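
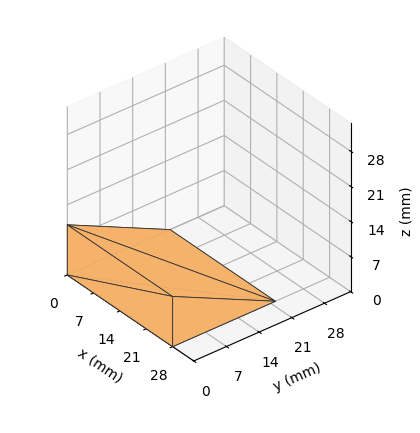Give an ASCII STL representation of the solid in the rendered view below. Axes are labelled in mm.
Reading the render: the shape is a wedge (ramp): 28 × 22 mm base, rising to 10 mm along the y=0 edge and sloping linearly to z=0 at y=22 (dimensions read to the nearest mm from the axis ticks). For the STL, each face is triangulated and given an outward normal.

solid part
  facet normal 0.0000 0.0000 -1.0000
    outer loop
      vertex 28.000 22.000 0.000
      vertex 28.000 0.000 0.000
      vertex 0.000 0.000 0.000
    endloop
  endfacet
  facet normal 0.0000 0.0000 -1.0000
    outer loop
      vertex 0.000 22.000 0.000
      vertex 28.000 22.000 0.000
      vertex 0.000 0.000 0.000
    endloop
  endfacet
  facet normal 0.0000 -1.0000 0.0000
    outer loop
      vertex 0.000 0.000 0.000
      vertex 28.000 0.000 0.000
      vertex 28.000 0.000 10.000
    endloop
  endfacet
  facet normal 0.0000 -1.0000 0.0000
    outer loop
      vertex 0.000 0.000 0.000
      vertex 28.000 0.000 10.000
      vertex 0.000 0.000 10.000
    endloop
  endfacet
  facet normal 0.0000 0.4138 0.9104
    outer loop
      vertex 0.000 0.000 10.000
      vertex 28.000 0.000 10.000
      vertex 28.000 22.000 0.000
    endloop
  endfacet
  facet normal 0.0000 0.4138 0.9104
    outer loop
      vertex 0.000 0.000 10.000
      vertex 28.000 22.000 0.000
      vertex 0.000 22.000 0.000
    endloop
  endfacet
  facet normal -1.0000 0.0000 0.0000
    outer loop
      vertex 0.000 0.000 10.000
      vertex 0.000 22.000 0.000
      vertex 0.000 0.000 0.000
    endloop
  endfacet
  facet normal 1.0000 0.0000 0.0000
    outer loop
      vertex 28.000 0.000 0.000
      vertex 28.000 22.000 0.000
      vertex 28.000 0.000 10.000
    endloop
  endfacet
endsolid part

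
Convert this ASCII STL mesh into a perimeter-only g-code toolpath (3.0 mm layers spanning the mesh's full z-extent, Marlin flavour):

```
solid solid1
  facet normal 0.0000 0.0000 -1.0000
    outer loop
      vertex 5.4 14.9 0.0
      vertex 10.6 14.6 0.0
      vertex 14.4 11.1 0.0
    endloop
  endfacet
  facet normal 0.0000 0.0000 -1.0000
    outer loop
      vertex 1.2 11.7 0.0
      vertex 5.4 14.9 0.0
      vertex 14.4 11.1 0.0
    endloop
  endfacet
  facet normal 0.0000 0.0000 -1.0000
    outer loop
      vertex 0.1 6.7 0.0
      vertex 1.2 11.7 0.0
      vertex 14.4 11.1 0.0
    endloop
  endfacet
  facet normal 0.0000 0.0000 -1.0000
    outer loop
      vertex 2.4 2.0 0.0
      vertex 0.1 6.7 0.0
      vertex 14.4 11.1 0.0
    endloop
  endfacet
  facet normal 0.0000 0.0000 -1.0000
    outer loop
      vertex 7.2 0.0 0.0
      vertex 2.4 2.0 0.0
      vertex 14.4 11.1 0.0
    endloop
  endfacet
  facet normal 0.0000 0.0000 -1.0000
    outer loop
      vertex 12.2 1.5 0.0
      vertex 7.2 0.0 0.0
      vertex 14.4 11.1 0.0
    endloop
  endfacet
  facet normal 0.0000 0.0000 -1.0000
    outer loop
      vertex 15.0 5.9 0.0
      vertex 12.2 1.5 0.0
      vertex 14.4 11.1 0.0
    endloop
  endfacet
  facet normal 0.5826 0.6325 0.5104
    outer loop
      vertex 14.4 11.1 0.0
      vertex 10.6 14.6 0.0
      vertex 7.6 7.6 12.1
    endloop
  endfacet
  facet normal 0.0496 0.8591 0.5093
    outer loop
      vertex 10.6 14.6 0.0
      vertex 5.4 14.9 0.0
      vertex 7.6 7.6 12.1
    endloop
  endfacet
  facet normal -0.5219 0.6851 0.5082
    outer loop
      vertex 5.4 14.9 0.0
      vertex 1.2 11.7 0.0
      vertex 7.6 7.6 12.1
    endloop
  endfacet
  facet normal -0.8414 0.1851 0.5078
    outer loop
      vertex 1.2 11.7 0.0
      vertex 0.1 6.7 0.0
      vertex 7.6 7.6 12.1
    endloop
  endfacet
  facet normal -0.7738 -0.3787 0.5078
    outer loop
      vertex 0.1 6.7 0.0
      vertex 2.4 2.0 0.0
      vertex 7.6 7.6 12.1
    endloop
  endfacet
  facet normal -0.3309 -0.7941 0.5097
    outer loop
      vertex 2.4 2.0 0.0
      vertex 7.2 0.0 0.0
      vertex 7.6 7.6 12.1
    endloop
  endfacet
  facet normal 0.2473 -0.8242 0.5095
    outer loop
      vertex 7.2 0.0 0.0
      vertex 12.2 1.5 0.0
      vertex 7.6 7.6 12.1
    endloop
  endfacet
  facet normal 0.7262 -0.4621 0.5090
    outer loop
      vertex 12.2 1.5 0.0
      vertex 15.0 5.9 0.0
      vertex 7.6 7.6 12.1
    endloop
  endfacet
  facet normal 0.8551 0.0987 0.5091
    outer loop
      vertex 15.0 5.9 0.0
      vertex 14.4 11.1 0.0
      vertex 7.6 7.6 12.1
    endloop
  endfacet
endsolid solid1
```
; perimeter-only toolpath
G21 ; units = mm
G90 ; absolute positioning
G28 ; home
; layer 1
G0 Z3.0
G0 X12.7 Y10.2
G1 X9.8 Y12.8
G1 X6.0 Y13.1
G1 X2.8 Y10.7
G1 X2.0 Y6.9
G1 X3.7 Y3.4
G1 X7.3 Y1.9
G1 X11.0 Y3.0
G1 X13.2 Y6.3
G1 X12.7 Y10.2
; layer 2
G0 Z6.0
G0 X11.0 Y9.3
G1 X9.1 Y11.1
G1 X6.5 Y11.2
G1 X4.4 Y9.6
G1 X3.8 Y7.2
G1 X5.0 Y4.8
G1 X7.4 Y3.8
G1 X9.9 Y4.5
G1 X11.3 Y6.8
G1 X11.0 Y9.3
; layer 3
G0 Z9.1
G0 X9.3 Y8.5
G1 X8.3 Y9.3
G1 X7.0 Y9.4
G1 X6.0 Y8.6
G1 X5.7 Y7.4
G1 X6.3 Y6.2
G1 X7.5 Y5.7
G1 X8.8 Y6.1
G1 X9.4 Y7.2
G1 X9.3 Y8.5
M2 ; end

The solid is a regular 9-sided pyramid, base circumscribed radius ≈ 7.6 mm, apex at z ≈ 12.1 mm. Slicing at Δz = 3.0 mm — 4 equal slices spanning the solid's height, so layer i sits at z = i·h/4 — gives 3 non-empty perimeters. Each is a 9-segment closed polygon; G0 lifts to the layer z and rapids to the start vertex, then G1 traces the edges. The cross-section shrinks linearly with z (the slice at the apex is degenerate and omitted).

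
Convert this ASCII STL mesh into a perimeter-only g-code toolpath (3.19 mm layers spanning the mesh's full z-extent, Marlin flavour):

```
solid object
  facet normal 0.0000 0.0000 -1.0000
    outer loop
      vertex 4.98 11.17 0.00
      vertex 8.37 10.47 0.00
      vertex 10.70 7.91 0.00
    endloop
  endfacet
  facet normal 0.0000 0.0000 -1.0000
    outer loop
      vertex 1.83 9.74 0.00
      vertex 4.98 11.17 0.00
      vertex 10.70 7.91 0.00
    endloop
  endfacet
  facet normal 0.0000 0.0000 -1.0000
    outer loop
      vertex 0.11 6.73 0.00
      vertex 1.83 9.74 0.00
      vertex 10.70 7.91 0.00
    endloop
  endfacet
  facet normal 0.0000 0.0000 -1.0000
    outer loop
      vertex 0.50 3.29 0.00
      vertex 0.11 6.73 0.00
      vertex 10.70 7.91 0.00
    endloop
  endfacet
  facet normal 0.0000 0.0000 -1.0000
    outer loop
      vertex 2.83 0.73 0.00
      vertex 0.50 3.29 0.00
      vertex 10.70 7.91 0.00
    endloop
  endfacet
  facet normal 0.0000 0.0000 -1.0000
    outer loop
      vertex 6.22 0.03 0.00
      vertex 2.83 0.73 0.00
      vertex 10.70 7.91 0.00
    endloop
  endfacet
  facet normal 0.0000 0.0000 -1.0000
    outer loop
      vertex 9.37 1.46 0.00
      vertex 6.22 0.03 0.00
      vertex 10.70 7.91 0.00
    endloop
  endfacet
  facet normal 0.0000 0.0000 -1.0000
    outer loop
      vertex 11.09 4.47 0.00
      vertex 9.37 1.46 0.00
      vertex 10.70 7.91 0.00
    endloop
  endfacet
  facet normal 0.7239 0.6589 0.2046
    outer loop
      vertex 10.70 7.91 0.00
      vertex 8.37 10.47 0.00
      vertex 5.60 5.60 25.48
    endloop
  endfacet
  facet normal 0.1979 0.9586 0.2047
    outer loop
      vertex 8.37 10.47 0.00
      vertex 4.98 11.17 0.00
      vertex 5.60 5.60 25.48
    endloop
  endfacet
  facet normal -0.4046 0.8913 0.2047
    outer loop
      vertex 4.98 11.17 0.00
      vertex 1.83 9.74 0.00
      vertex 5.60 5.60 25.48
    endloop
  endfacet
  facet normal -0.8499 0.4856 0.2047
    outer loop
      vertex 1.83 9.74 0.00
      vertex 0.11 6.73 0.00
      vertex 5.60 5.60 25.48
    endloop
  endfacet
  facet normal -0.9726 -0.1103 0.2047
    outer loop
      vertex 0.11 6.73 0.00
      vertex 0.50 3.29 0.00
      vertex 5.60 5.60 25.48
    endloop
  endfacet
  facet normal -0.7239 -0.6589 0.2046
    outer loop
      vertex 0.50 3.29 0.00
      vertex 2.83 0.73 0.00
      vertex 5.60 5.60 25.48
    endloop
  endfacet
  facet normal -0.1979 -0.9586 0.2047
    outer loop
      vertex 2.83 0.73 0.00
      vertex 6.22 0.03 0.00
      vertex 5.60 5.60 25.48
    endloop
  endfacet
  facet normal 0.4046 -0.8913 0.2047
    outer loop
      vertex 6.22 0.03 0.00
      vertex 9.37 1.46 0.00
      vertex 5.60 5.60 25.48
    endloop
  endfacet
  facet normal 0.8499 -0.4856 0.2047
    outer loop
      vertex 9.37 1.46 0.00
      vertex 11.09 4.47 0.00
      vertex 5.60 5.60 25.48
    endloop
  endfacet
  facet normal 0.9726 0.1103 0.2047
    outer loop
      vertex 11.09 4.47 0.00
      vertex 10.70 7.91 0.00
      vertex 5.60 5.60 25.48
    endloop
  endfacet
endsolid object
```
; perimeter-only toolpath
G21 ; units = mm
G90 ; absolute positioning
G28 ; home
; layer 1
G0 Z3.19
G0 X10.06 Y7.62
G1 X8.02 Y9.86
G1 X5.06 Y10.47
G1 X2.30 Y9.22
G1 X0.80 Y6.59
G1 X1.14 Y3.58
G1 X3.18 Y1.34
G1 X6.14 Y0.73
G1 X8.90 Y1.98
G1 X10.40 Y4.61
G1 X10.06 Y7.62
; layer 2
G0 Z6.37
G0 X9.42 Y7.33
G1 X7.68 Y9.25
G1 X5.13 Y9.78
G1 X2.77 Y8.71
G1 X1.48 Y6.45
G1 X1.77 Y3.87
G1 X3.52 Y1.95
G1 X6.06 Y1.42
G1 X8.43 Y2.50
G1 X9.72 Y4.75
G1 X9.42 Y7.33
; layer 3
G0 Z9.55
G0 X8.79 Y7.04
G1 X7.33 Y8.64
G1 X5.21 Y9.08
G1 X3.24 Y8.19
G1 X2.17 Y6.31
G1 X2.41 Y4.16
G1 X3.87 Y2.56
G1 X5.99 Y2.12
G1 X7.96 Y3.01
G1 X9.03 Y4.89
G1 X8.79 Y7.04
; layer 4
G0 Z12.74
G0 X8.15 Y6.75
G1 X6.98 Y8.04
G1 X5.29 Y8.38
G1 X3.71 Y7.67
G1 X2.85 Y6.17
G1 X3.05 Y4.45
G1 X4.21 Y3.17
G1 X5.91 Y2.81
G1 X7.48 Y3.53
G1 X8.34 Y5.04
G1 X8.15 Y6.75
; layer 5
G0 Z15.93
G0 X7.51 Y6.47
G1 X6.64 Y7.43
G1 X5.37 Y7.69
G1 X4.19 Y7.15
G1 X3.54 Y6.02
G1 X3.69 Y4.73
G1 X4.56 Y3.77
G1 X5.83 Y3.51
G1 X7.01 Y4.05
G1 X7.66 Y5.18
G1 X7.51 Y6.47
; layer 6
G0 Z19.11
G0 X6.87 Y6.18
G1 X6.29 Y6.82
G1 X5.44 Y6.99
G1 X4.66 Y6.63
G1 X4.23 Y5.88
G1 X4.32 Y5.02
G1 X4.91 Y4.38
G1 X5.75 Y4.21
G1 X6.54 Y4.56
G1 X6.97 Y5.32
G1 X6.87 Y6.18
; layer 7
G0 Z22.30
G0 X6.24 Y5.89
G1 X5.95 Y6.21
G1 X5.52 Y6.30
G1 X5.13 Y6.12
G1 X4.91 Y5.74
G1 X4.96 Y5.31
G1 X5.25 Y4.99
G1 X5.68 Y4.90
G1 X6.07 Y5.08
G1 X6.29 Y5.46
G1 X6.24 Y5.89
M2 ; end

The solid is a regular 10-sided pyramid, base circumscribed radius ≈ 5.6 mm, apex at z ≈ 25.5 mm. Slicing at Δz = 3.19 mm — 8 equal slices spanning the solid's height, so layer i sits at z = i·h/8 — gives 7 non-empty perimeters. Each is a 10-segment closed polygon; G0 lifts to the layer z and rapids to the start vertex, then G1 traces the edges. The cross-section shrinks linearly with z (the slice at the apex is degenerate and omitted).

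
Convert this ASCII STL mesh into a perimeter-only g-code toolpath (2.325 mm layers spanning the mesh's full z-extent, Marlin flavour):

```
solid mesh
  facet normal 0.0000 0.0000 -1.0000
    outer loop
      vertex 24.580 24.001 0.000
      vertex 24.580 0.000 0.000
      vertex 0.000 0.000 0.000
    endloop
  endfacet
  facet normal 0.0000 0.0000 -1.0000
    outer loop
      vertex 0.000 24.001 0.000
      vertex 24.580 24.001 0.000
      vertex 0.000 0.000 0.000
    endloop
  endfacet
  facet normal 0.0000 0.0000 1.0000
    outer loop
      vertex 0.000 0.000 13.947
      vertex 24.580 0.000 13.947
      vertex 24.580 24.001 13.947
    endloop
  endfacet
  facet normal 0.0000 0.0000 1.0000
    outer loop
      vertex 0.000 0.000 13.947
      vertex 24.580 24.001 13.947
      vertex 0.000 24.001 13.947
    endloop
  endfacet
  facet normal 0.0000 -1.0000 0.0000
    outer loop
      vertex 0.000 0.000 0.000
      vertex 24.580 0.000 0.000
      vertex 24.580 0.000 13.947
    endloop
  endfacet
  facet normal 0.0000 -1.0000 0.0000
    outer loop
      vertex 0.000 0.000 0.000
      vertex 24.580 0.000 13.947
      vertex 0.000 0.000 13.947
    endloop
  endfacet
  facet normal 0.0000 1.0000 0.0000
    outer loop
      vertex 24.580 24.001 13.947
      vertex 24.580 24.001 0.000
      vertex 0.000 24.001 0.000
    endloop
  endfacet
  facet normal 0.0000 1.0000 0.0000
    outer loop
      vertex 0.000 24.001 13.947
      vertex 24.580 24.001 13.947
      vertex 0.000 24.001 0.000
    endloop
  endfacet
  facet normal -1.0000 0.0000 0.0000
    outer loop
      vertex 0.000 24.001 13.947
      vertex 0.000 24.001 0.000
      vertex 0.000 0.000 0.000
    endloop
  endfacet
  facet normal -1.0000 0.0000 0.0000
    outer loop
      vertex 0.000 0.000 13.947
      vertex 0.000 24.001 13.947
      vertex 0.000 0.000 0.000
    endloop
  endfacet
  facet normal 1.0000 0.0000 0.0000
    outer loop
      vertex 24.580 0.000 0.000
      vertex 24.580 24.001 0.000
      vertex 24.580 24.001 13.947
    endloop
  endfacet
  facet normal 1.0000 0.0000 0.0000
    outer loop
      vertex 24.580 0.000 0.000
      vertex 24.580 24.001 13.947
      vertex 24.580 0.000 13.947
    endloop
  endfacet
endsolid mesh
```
; perimeter-only toolpath
G21 ; units = mm
G90 ; absolute positioning
G28 ; home
; layer 1
G0 Z2.325
G0 X0.000 Y0.000
G1 X24.580 Y0.000
G1 X24.580 Y24.001
G1 X0.000 Y24.001
G1 X0.000 Y0.000
; layer 2
G0 Z4.649
G0 X0.000 Y0.000
G1 X24.580 Y0.000
G1 X24.580 Y24.001
G1 X0.000 Y24.001
G1 X0.000 Y0.000
; layer 3
G0 Z6.973
G0 X0.000 Y0.000
G1 X24.580 Y0.000
G1 X24.580 Y24.001
G1 X0.000 Y24.001
G1 X0.000 Y0.000
; layer 4
G0 Z9.298
G0 X0.000 Y0.000
G1 X24.580 Y0.000
G1 X24.580 Y24.001
G1 X0.000 Y24.001
G1 X0.000 Y0.000
; layer 5
G0 Z11.623
G0 X0.000 Y0.000
G1 X24.580 Y0.000
G1 X24.580 Y24.001
G1 X0.000 Y24.001
G1 X0.000 Y0.000
; layer 6
G0 Z13.947
G0 X0.000 Y0.000
G1 X24.580 Y0.000
G1 X24.580 Y24.001
G1 X0.000 Y24.001
G1 X0.000 Y0.000
M2 ; end

The solid is a rectangular box, roughly 24.6 × 24 mm footprint and 13.9 mm tall. Slicing at Δz = 2.325 mm — 6 equal slices spanning the solid's height, so layer i sits at z = i·h/6 — gives 6 non-empty perimeters. Each is a 4-segment closed polygon; G0 lifts to the layer z and rapids to the start vertex, then G1 traces the edges.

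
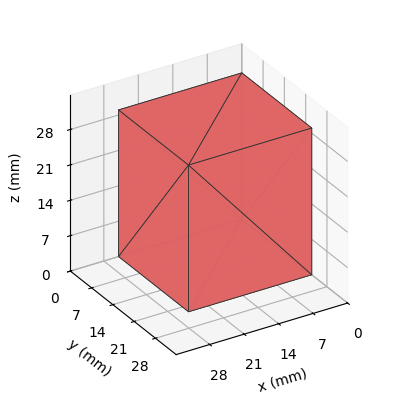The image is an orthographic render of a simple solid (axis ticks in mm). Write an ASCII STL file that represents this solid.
Reading the render: the shape is a rectangular box, roughly 25 × 23 mm footprint and 29 mm tall (dimensions read to the nearest mm from the axis ticks). For the STL, each face is triangulated and given an outward normal.

solid part
  facet normal 0.0000 0.0000 -1.0000
    outer loop
      vertex 25.0 23.0 0.0
      vertex 25.0 0.0 0.0
      vertex 0.0 0.0 0.0
    endloop
  endfacet
  facet normal 0.0000 0.0000 -1.0000
    outer loop
      vertex 0.0 23.0 0.0
      vertex 25.0 23.0 0.0
      vertex 0.0 0.0 0.0
    endloop
  endfacet
  facet normal 0.0000 0.0000 1.0000
    outer loop
      vertex 0.0 0.0 29.0
      vertex 25.0 0.0 29.0
      vertex 25.0 23.0 29.0
    endloop
  endfacet
  facet normal 0.0000 0.0000 1.0000
    outer loop
      vertex 0.0 0.0 29.0
      vertex 25.0 23.0 29.0
      vertex 0.0 23.0 29.0
    endloop
  endfacet
  facet normal 0.0000 -1.0000 0.0000
    outer loop
      vertex 0.0 0.0 0.0
      vertex 25.0 0.0 0.0
      vertex 25.0 0.0 29.0
    endloop
  endfacet
  facet normal 0.0000 -1.0000 0.0000
    outer loop
      vertex 0.0 0.0 0.0
      vertex 25.0 0.0 29.0
      vertex 0.0 0.0 29.0
    endloop
  endfacet
  facet normal 0.0000 1.0000 0.0000
    outer loop
      vertex 25.0 23.0 29.0
      vertex 25.0 23.0 0.0
      vertex 0.0 23.0 0.0
    endloop
  endfacet
  facet normal 0.0000 1.0000 0.0000
    outer loop
      vertex 0.0 23.0 29.0
      vertex 25.0 23.0 29.0
      vertex 0.0 23.0 0.0
    endloop
  endfacet
  facet normal -1.0000 0.0000 0.0000
    outer loop
      vertex 0.0 23.0 29.0
      vertex 0.0 23.0 0.0
      vertex 0.0 0.0 0.0
    endloop
  endfacet
  facet normal -1.0000 0.0000 0.0000
    outer loop
      vertex 0.0 0.0 29.0
      vertex 0.0 23.0 29.0
      vertex 0.0 0.0 0.0
    endloop
  endfacet
  facet normal 1.0000 0.0000 0.0000
    outer loop
      vertex 25.0 0.0 0.0
      vertex 25.0 23.0 0.0
      vertex 25.0 23.0 29.0
    endloop
  endfacet
  facet normal 1.0000 0.0000 0.0000
    outer loop
      vertex 25.0 0.0 0.0
      vertex 25.0 23.0 29.0
      vertex 25.0 0.0 29.0
    endloop
  endfacet
endsolid part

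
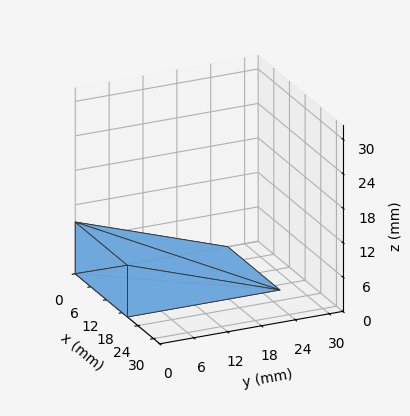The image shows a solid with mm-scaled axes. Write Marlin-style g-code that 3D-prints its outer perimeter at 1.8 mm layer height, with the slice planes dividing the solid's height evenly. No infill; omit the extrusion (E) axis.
Reading the render: the shape is a wedge (ramp): 20 × 27 mm base, rising to 9 mm along the y=0 edge and sloping linearly to z=0 at y=27 (dimensions read to the nearest mm from the axis ticks). For the g-code, the solid's height is divided into equal slices at the stated Δz and each level perimeter traced with G1 moves after a G0 lift.

; perimeter-only toolpath
G21 ; units = mm
G90 ; absolute positioning
G28 ; home
; layer 1
G0 Z1.8
G0 X0.0 Y0.0
G1 X20.0 Y0.0
G1 X20.0 Y21.6
G1 X0.0 Y21.6
G1 X0.0 Y0.0
; layer 2
G0 Z3.6
G0 X0.0 Y0.0
G1 X20.0 Y0.0
G1 X20.0 Y16.2
G1 X0.0 Y16.2
G1 X0.0 Y0.0
; layer 3
G0 Z5.4
G0 X0.0 Y0.0
G1 X20.0 Y0.0
G1 X20.0 Y10.8
G1 X0.0 Y10.8
G1 X0.0 Y0.0
; layer 4
G0 Z7.2
G0 X0.0 Y0.0
G1 X20.0 Y0.0
G1 X20.0 Y5.4
G1 X0.0 Y5.4
G1 X0.0 Y0.0
M2 ; end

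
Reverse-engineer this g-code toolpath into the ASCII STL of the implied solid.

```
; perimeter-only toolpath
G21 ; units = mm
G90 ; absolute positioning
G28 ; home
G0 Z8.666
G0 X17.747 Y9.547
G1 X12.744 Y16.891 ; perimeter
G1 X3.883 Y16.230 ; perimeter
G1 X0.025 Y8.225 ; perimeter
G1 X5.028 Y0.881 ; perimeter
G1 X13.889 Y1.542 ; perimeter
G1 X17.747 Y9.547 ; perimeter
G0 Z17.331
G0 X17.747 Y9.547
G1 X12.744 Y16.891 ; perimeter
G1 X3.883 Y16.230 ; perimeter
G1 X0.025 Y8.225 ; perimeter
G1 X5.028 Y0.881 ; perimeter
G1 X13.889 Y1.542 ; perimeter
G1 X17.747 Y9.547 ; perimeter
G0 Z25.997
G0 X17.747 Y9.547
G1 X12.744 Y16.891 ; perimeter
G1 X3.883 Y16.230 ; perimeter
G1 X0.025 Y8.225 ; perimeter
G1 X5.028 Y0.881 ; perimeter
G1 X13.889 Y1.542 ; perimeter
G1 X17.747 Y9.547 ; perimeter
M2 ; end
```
solid part
  facet normal 0.0000 0.0000 -1.0000
    outer loop
      vertex 3.883 16.230 0.000
      vertex 12.744 16.891 0.000
      vertex 17.747 9.547 0.000
    endloop
  endfacet
  facet normal 0.0000 0.0000 -1.0000
    outer loop
      vertex 0.025 8.225 0.000
      vertex 3.883 16.230 0.000
      vertex 17.747 9.547 0.000
    endloop
  endfacet
  facet normal 0.0000 0.0000 -1.0000
    outer loop
      vertex 5.028 0.881 0.000
      vertex 0.025 8.225 0.000
      vertex 17.747 9.547 0.000
    endloop
  endfacet
  facet normal 0.0000 0.0000 -1.0000
    outer loop
      vertex 13.889 1.542 0.000
      vertex 5.028 0.881 0.000
      vertex 17.747 9.547 0.000
    endloop
  endfacet
  facet normal 0.0000 0.0000 1.0000
    outer loop
      vertex 17.747 9.547 25.997
      vertex 12.744 16.891 25.997
      vertex 3.883 16.230 25.997
    endloop
  endfacet
  facet normal 0.0000 0.0000 1.0000
    outer loop
      vertex 17.747 9.547 25.997
      vertex 3.883 16.230 25.997
      vertex 0.025 8.225 25.997
    endloop
  endfacet
  facet normal 0.0000 0.0000 1.0000
    outer loop
      vertex 17.747 9.547 25.997
      vertex 0.025 8.225 25.997
      vertex 5.028 0.881 25.997
    endloop
  endfacet
  facet normal 0.0000 0.0000 1.0000
    outer loop
      vertex 17.747 9.547 25.997
      vertex 5.028 0.881 25.997
      vertex 13.889 1.542 25.997
    endloop
  endfacet
  facet normal 0.8265 0.5630 0.0000
    outer loop
      vertex 17.747 9.547 0.000
      vertex 12.744 16.891 0.000
      vertex 12.744 16.891 25.997
    endloop
  endfacet
  facet normal 0.8265 0.5630 0.0000
    outer loop
      vertex 17.747 9.547 0.000
      vertex 12.744 16.891 25.997
      vertex 17.747 9.547 25.997
    endloop
  endfacet
  facet normal -0.0744 0.9972 0.0000
    outer loop
      vertex 12.744 16.891 0.000
      vertex 3.883 16.230 0.000
      vertex 3.883 16.230 25.997
    endloop
  endfacet
  facet normal -0.0744 0.9972 0.0000
    outer loop
      vertex 12.744 16.891 0.000
      vertex 3.883 16.230 25.997
      vertex 12.744 16.891 25.997
    endloop
  endfacet
  facet normal -0.9008 0.4342 0.0000
    outer loop
      vertex 3.883 16.230 0.000
      vertex 0.025 8.225 0.000
      vertex 0.025 8.225 25.997
    endloop
  endfacet
  facet normal -0.9008 0.4342 0.0000
    outer loop
      vertex 3.883 16.230 0.000
      vertex 0.025 8.225 25.997
      vertex 3.883 16.230 25.997
    endloop
  endfacet
  facet normal -0.8265 -0.5630 0.0000
    outer loop
      vertex 0.025 8.225 0.000
      vertex 5.028 0.881 0.000
      vertex 5.028 0.881 25.997
    endloop
  endfacet
  facet normal -0.8265 -0.5630 0.0000
    outer loop
      vertex 0.025 8.225 0.000
      vertex 5.028 0.881 25.997
      vertex 0.025 8.225 25.997
    endloop
  endfacet
  facet normal 0.0744 -0.9972 0.0000
    outer loop
      vertex 5.028 0.881 0.000
      vertex 13.889 1.542 0.000
      vertex 13.889 1.542 25.997
    endloop
  endfacet
  facet normal 0.0744 -0.9972 0.0000
    outer loop
      vertex 5.028 0.881 0.000
      vertex 13.889 1.542 25.997
      vertex 5.028 0.881 25.997
    endloop
  endfacet
  facet normal 0.9008 -0.4342 0.0000
    outer loop
      vertex 13.889 1.542 0.000
      vertex 17.747 9.547 0.000
      vertex 17.747 9.547 25.997
    endloop
  endfacet
  facet normal 0.9008 -0.4342 0.0000
    outer loop
      vertex 13.889 1.542 0.000
      vertex 17.747 9.547 25.997
      vertex 13.889 1.542 25.997
    endloop
  endfacet
endsolid part

The G0 Z moves step by Δz≈8.666 mm. Every layer's G1 loop is the same polygon, so the solid is a straight extrusion of it from z=0 to z≈26. Closing with flat bottom and top caps and triangulating gives 20 facets — a regular 6-sided prism (a cylinder approximated with 6 flat sides), circumscribed radius ≈ 8.89 mm, height ≈ 26 mm.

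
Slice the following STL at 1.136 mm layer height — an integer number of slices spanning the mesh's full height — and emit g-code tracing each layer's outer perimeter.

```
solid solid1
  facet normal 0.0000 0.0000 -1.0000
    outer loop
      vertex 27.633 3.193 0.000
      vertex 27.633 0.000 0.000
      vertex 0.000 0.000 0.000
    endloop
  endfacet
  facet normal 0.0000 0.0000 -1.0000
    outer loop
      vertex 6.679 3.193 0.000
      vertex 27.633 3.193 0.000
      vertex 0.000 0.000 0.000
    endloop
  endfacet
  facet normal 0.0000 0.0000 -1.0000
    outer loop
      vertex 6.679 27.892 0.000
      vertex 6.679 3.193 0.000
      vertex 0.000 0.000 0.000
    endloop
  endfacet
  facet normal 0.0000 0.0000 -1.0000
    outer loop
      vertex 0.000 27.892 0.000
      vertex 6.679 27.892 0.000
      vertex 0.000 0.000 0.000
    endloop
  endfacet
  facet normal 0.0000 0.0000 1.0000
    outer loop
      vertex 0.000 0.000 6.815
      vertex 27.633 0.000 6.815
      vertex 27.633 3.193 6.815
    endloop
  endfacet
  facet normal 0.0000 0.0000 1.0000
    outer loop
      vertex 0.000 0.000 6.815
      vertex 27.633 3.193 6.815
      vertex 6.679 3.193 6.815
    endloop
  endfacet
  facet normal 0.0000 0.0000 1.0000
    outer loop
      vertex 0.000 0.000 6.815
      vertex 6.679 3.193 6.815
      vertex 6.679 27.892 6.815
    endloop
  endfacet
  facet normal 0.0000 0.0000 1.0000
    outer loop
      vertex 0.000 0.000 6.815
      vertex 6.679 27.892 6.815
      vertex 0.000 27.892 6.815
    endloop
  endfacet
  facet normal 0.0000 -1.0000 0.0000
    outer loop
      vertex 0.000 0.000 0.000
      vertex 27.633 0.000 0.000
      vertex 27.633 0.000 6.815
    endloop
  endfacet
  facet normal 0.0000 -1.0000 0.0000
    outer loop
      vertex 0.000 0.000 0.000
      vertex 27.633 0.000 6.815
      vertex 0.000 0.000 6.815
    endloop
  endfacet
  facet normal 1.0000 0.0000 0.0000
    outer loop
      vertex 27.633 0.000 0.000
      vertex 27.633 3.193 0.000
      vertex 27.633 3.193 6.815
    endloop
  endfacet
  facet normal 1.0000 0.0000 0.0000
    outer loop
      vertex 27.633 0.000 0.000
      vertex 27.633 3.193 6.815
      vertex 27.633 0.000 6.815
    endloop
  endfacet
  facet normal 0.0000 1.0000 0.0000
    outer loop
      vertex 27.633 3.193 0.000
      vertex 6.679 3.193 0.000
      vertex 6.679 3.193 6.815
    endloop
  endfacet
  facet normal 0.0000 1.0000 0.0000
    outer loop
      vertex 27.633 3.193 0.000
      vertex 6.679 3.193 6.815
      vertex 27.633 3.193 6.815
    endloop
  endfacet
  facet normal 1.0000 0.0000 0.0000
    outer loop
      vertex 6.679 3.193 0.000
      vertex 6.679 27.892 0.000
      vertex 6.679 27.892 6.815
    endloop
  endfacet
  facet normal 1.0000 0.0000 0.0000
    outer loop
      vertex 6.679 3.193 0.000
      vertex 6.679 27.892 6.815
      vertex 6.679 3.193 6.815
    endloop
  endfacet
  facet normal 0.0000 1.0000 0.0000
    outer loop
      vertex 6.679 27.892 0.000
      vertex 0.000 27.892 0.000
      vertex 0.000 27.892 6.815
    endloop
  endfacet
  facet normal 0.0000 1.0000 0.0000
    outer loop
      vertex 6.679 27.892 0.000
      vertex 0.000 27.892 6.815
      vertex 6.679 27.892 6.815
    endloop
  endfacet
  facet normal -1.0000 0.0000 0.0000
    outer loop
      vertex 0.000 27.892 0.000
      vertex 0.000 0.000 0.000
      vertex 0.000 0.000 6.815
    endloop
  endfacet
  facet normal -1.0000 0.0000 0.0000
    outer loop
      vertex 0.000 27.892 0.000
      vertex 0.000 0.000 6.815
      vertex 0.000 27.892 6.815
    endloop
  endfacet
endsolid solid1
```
; perimeter-only toolpath
G21 ; units = mm
G90 ; absolute positioning
G28 ; home
; layer 1
G0 Z1.136
G0 X0.000 Y0.000
G1 X27.633 Y0.000
G1 X27.633 Y3.193
G1 X6.679 Y3.193
G1 X6.679 Y27.892
G1 X0.000 Y27.892
G1 X0.000 Y0.000
; layer 2
G0 Z2.272
G0 X0.000 Y0.000
G1 X27.633 Y0.000
G1 X27.633 Y3.193
G1 X6.679 Y3.193
G1 X6.679 Y27.892
G1 X0.000 Y27.892
G1 X0.000 Y0.000
; layer 3
G0 Z3.408
G0 X0.000 Y0.000
G1 X27.633 Y0.000
G1 X27.633 Y3.193
G1 X6.679 Y3.193
G1 X6.679 Y27.892
G1 X0.000 Y27.892
G1 X0.000 Y0.000
; layer 4
G0 Z4.543
G0 X0.000 Y0.000
G1 X27.633 Y0.000
G1 X27.633 Y3.193
G1 X6.679 Y3.193
G1 X6.679 Y27.892
G1 X0.000 Y27.892
G1 X0.000 Y0.000
; layer 5
G0 Z5.679
G0 X0.000 Y0.000
G1 X27.633 Y0.000
G1 X27.633 Y3.193
G1 X6.679 Y3.193
G1 X6.679 Y27.892
G1 X0.000 Y27.892
G1 X0.000 Y0.000
; layer 6
G0 Z6.815
G0 X0.000 Y0.000
G1 X27.633 Y0.000
G1 X27.633 Y3.193
G1 X6.679 Y3.193
G1 X6.679 Y27.892
G1 X0.000 Y27.892
G1 X0.000 Y0.000
M2 ; end

The solid is an L-shaped prism: outer 27.6 × 27.9 mm, arm thicknesses ≈ 3.19 mm (horizontal) and 6.68 mm (vertical), extruded 6.82 mm in z. Slicing at Δz = 1.136 mm — 6 equal slices spanning the solid's height, so layer i sits at z = i·h/6 — gives 6 non-empty perimeters. Each is a 6-segment closed polygon; G0 lifts to the layer z and rapids to the start vertex, then G1 traces the edges.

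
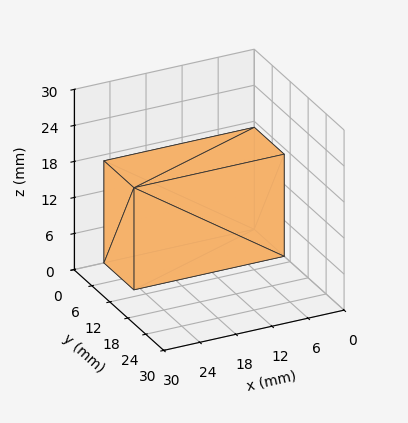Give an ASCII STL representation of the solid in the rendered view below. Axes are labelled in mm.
Reading the render: the shape is a rectangular box, roughly 25 × 10 mm footprint and 17 mm tall (dimensions read to the nearest mm from the axis ticks). For the STL, each face is triangulated and given an outward normal.

solid part
  facet normal 0.0000 0.0000 -1.0000
    outer loop
      vertex 25.000 10.000 0.000
      vertex 25.000 0.000 0.000
      vertex 0.000 0.000 0.000
    endloop
  endfacet
  facet normal 0.0000 0.0000 -1.0000
    outer loop
      vertex 0.000 10.000 0.000
      vertex 25.000 10.000 0.000
      vertex 0.000 0.000 0.000
    endloop
  endfacet
  facet normal 0.0000 0.0000 1.0000
    outer loop
      vertex 0.000 0.000 17.000
      vertex 25.000 0.000 17.000
      vertex 25.000 10.000 17.000
    endloop
  endfacet
  facet normal 0.0000 0.0000 1.0000
    outer loop
      vertex 0.000 0.000 17.000
      vertex 25.000 10.000 17.000
      vertex 0.000 10.000 17.000
    endloop
  endfacet
  facet normal 0.0000 -1.0000 0.0000
    outer loop
      vertex 0.000 0.000 0.000
      vertex 25.000 0.000 0.000
      vertex 25.000 0.000 17.000
    endloop
  endfacet
  facet normal 0.0000 -1.0000 0.0000
    outer loop
      vertex 0.000 0.000 0.000
      vertex 25.000 0.000 17.000
      vertex 0.000 0.000 17.000
    endloop
  endfacet
  facet normal 0.0000 1.0000 0.0000
    outer loop
      vertex 25.000 10.000 17.000
      vertex 25.000 10.000 0.000
      vertex 0.000 10.000 0.000
    endloop
  endfacet
  facet normal 0.0000 1.0000 0.0000
    outer loop
      vertex 0.000 10.000 17.000
      vertex 25.000 10.000 17.000
      vertex 0.000 10.000 0.000
    endloop
  endfacet
  facet normal -1.0000 0.0000 0.0000
    outer loop
      vertex 0.000 10.000 17.000
      vertex 0.000 10.000 0.000
      vertex 0.000 0.000 0.000
    endloop
  endfacet
  facet normal -1.0000 0.0000 0.0000
    outer loop
      vertex 0.000 0.000 17.000
      vertex 0.000 10.000 17.000
      vertex 0.000 0.000 0.000
    endloop
  endfacet
  facet normal 1.0000 0.0000 0.0000
    outer loop
      vertex 25.000 0.000 0.000
      vertex 25.000 10.000 0.000
      vertex 25.000 10.000 17.000
    endloop
  endfacet
  facet normal 1.0000 0.0000 0.0000
    outer loop
      vertex 25.000 0.000 0.000
      vertex 25.000 10.000 17.000
      vertex 25.000 0.000 17.000
    endloop
  endfacet
endsolid part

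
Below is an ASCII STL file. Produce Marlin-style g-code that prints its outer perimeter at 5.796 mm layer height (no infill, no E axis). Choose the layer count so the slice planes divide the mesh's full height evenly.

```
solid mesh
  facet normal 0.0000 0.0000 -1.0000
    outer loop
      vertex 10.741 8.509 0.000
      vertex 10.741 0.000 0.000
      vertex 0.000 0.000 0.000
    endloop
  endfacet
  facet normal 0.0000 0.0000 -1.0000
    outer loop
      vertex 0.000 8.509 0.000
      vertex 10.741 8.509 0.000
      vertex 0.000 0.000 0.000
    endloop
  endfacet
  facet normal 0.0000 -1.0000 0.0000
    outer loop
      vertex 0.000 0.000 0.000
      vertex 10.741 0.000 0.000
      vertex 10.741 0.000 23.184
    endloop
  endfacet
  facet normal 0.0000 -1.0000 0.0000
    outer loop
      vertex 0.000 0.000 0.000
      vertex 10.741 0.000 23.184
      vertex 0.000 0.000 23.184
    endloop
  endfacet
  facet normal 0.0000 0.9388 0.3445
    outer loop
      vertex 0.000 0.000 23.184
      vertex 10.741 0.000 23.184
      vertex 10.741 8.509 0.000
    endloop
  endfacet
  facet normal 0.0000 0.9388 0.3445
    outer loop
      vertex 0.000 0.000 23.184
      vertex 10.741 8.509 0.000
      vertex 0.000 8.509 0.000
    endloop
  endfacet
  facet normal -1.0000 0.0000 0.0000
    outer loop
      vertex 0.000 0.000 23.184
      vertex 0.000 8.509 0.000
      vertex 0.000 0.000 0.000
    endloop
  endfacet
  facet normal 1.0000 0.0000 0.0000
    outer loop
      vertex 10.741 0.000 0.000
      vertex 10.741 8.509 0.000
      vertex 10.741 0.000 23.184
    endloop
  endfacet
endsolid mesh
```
; perimeter-only toolpath
G21 ; units = mm
G90 ; absolute positioning
G28 ; home
; layer 1
G0 Z5.796
G0 X0.000 Y0.000
G1 X10.741 Y0.000
G1 X10.741 Y6.382
G1 X0.000 Y6.382
G1 X0.000 Y0.000
; layer 2
G0 Z11.592
G0 X0.000 Y0.000
G1 X10.741 Y0.000
G1 X10.741 Y4.255
G1 X0.000 Y4.255
G1 X0.000 Y0.000
; layer 3
G0 Z17.388
G0 X0.000 Y0.000
G1 X10.741 Y0.000
G1 X10.741 Y2.127
G1 X0.000 Y2.127
G1 X0.000 Y0.000
M2 ; end

The solid is a wedge (ramp): 10.7 × 8.51 mm base, rising to 23.2 mm along the y=0 edge and sloping linearly to z=0 at y=8.51. Slicing at Δz = 5.796 mm — 4 equal slices spanning the solid's height, so layer i sits at z = i·h/4 — gives 3 non-empty perimeters. Each is a 4-segment closed polygon; G0 lifts to the layer z and rapids to the start vertex, then G1 traces the edges. The cross-section shrinks linearly with z (the slice at the apex is degenerate and omitted).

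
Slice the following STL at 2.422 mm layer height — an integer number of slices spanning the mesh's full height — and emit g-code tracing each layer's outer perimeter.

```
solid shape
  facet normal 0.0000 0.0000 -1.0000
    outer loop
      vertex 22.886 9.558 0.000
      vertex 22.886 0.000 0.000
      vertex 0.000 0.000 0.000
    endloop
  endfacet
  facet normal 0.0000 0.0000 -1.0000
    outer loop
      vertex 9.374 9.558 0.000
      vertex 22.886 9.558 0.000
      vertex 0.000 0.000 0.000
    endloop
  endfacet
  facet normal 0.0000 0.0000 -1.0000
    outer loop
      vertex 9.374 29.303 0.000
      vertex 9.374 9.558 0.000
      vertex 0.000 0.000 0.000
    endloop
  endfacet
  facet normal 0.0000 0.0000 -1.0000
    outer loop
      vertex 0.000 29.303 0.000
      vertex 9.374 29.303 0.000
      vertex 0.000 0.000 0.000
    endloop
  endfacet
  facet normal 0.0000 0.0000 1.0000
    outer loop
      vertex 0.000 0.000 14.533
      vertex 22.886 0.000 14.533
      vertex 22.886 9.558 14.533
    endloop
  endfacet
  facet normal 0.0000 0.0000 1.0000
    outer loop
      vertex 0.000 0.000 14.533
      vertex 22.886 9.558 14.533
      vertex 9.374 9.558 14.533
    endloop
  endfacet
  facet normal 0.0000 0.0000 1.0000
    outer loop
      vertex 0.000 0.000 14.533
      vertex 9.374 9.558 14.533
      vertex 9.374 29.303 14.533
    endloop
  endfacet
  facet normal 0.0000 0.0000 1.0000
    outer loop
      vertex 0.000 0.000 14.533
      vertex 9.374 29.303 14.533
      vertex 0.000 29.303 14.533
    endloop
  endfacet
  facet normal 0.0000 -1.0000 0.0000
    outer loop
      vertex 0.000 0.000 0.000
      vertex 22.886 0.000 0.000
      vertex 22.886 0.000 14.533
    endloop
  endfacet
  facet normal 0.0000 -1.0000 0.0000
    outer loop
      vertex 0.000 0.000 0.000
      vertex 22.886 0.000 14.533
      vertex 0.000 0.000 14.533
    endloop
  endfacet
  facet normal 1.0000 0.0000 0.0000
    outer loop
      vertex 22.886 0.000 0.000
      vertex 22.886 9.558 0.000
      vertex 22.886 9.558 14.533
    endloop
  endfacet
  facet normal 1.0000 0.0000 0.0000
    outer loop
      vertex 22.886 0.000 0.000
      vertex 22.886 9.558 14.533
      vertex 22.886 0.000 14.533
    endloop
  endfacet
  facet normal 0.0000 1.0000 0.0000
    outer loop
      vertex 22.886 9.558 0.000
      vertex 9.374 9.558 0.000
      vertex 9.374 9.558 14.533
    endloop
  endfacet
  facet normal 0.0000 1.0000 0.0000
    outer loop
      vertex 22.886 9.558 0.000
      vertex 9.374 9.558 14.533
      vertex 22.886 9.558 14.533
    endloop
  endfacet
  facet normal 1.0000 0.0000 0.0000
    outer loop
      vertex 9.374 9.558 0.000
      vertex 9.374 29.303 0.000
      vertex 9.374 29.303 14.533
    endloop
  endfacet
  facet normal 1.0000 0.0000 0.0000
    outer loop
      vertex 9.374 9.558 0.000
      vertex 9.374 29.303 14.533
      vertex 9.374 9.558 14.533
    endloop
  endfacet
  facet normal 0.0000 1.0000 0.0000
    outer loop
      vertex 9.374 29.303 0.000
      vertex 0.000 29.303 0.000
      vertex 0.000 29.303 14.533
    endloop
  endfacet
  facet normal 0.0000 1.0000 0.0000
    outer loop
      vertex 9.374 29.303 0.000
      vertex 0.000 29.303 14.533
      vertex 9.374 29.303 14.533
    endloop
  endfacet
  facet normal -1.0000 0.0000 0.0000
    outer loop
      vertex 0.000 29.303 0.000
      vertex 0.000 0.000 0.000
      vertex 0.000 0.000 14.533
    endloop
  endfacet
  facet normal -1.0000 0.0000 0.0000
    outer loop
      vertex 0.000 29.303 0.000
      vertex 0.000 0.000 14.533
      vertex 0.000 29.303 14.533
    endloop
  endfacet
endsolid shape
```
; perimeter-only toolpath
G21 ; units = mm
G90 ; absolute positioning
G28 ; home
; layer 1
G0 Z2.422
G0 X0.000 Y0.000
G1 X22.886 Y0.000
G1 X22.886 Y9.558
G1 X9.374 Y9.558
G1 X9.374 Y29.303
G1 X0.000 Y29.303
G1 X0.000 Y0.000
; layer 2
G0 Z4.844
G0 X0.000 Y0.000
G1 X22.886 Y0.000
G1 X22.886 Y9.558
G1 X9.374 Y9.558
G1 X9.374 Y29.303
G1 X0.000 Y29.303
G1 X0.000 Y0.000
; layer 3
G0 Z7.266
G0 X0.000 Y0.000
G1 X22.886 Y0.000
G1 X22.886 Y9.558
G1 X9.374 Y9.558
G1 X9.374 Y29.303
G1 X0.000 Y29.303
G1 X0.000 Y0.000
; layer 4
G0 Z9.689
G0 X0.000 Y0.000
G1 X22.886 Y0.000
G1 X22.886 Y9.558
G1 X9.374 Y9.558
G1 X9.374 Y29.303
G1 X0.000 Y29.303
G1 X0.000 Y0.000
; layer 5
G0 Z12.111
G0 X0.000 Y0.000
G1 X22.886 Y0.000
G1 X22.886 Y9.558
G1 X9.374 Y9.558
G1 X9.374 Y29.303
G1 X0.000 Y29.303
G1 X0.000 Y0.000
; layer 6
G0 Z14.533
G0 X0.000 Y0.000
G1 X22.886 Y0.000
G1 X22.886 Y9.558
G1 X9.374 Y9.558
G1 X9.374 Y29.303
G1 X0.000 Y29.303
G1 X0.000 Y0.000
M2 ; end

The solid is an L-shaped prism: outer 22.9 × 29.3 mm, arm thicknesses ≈ 9.56 mm (horizontal) and 9.37 mm (vertical), extruded 14.5 mm in z. Slicing at Δz = 2.422 mm — 6 equal slices spanning the solid's height, so layer i sits at z = i·h/6 — gives 6 non-empty perimeters. Each is a 6-segment closed polygon; G0 lifts to the layer z and rapids to the start vertex, then G1 traces the edges.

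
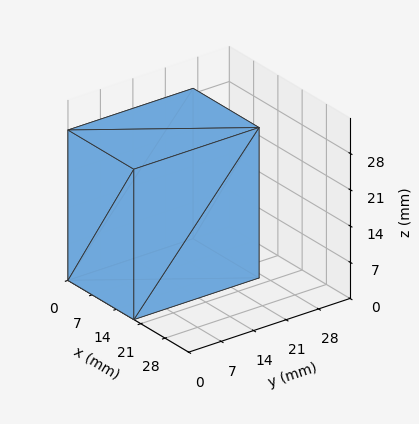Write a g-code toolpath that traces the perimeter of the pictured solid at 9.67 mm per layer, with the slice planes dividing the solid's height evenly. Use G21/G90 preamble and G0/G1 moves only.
Reading the render: the shape is a rectangular box, roughly 19 × 27 mm footprint and 29 mm tall (dimensions read to the nearest mm from the axis ticks). For the g-code, the solid's height is divided into equal slices at the stated Δz and each level perimeter traced with G1 moves after a G0 lift.

; perimeter-only toolpath
G21 ; units = mm
G90 ; absolute positioning
G28 ; home
; layer 1
G0 Z9.67
G0 X0.00 Y0.00
G1 X19.00 Y0.00
G1 X19.00 Y27.00
G1 X0.00 Y27.00
G1 X0.00 Y0.00
; layer 2
G0 Z19.33
G0 X0.00 Y0.00
G1 X19.00 Y0.00
G1 X19.00 Y27.00
G1 X0.00 Y27.00
G1 X0.00 Y0.00
; layer 3
G0 Z29.00
G0 X0.00 Y0.00
G1 X19.00 Y0.00
G1 X19.00 Y27.00
G1 X0.00 Y27.00
G1 X0.00 Y0.00
M2 ; end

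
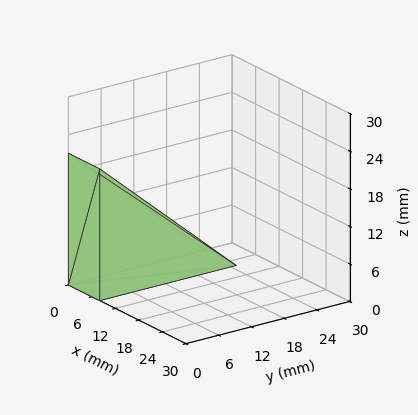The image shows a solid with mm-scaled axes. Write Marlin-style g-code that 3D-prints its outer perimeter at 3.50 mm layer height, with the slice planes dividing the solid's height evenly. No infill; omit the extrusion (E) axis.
Reading the render: the shape is a wedge (ramp): 8 × 25 mm base, rising to 21 mm along the y=0 edge and sloping linearly to z=0 at y=25 (dimensions read to the nearest mm from the axis ticks). For the g-code, the solid's height is divided into equal slices at the stated Δz and each level perimeter traced with G1 moves after a G0 lift.

; perimeter-only toolpath
G21 ; units = mm
G90 ; absolute positioning
G28 ; home
; layer 1
G0 Z3.50
G0 X0.00 Y0.00
G1 X8.00 Y0.00
G1 X8.00 Y20.83
G1 X0.00 Y20.83
G1 X0.00 Y0.00
; layer 2
G0 Z7.00
G0 X0.00 Y0.00
G1 X8.00 Y0.00
G1 X8.00 Y16.67
G1 X0.00 Y16.67
G1 X0.00 Y0.00
; layer 3
G0 Z10.50
G0 X0.00 Y0.00
G1 X8.00 Y0.00
G1 X8.00 Y12.50
G1 X0.00 Y12.50
G1 X0.00 Y0.00
; layer 4
G0 Z14.00
G0 X0.00 Y0.00
G1 X8.00 Y0.00
G1 X8.00 Y8.33
G1 X0.00 Y8.33
G1 X0.00 Y0.00
; layer 5
G0 Z17.50
G0 X0.00 Y0.00
G1 X8.00 Y0.00
G1 X8.00 Y4.17
G1 X0.00 Y4.17
G1 X0.00 Y0.00
M2 ; end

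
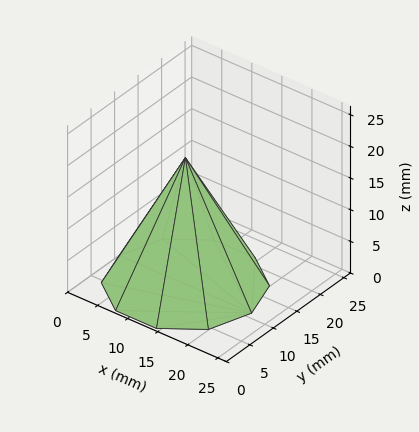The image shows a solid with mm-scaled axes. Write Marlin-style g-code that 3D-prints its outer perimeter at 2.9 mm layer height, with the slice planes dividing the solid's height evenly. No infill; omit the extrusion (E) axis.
Reading the render: the shape is a regular 10-sided pyramid, base circumscribed radius ≈ 11 mm, apex at z ≈ 20 mm (dimensions read to the nearest mm from the axis ticks). For the g-code, the solid's height is divided into equal slices at the stated Δz and each level perimeter traced with G1 moves after a G0 lift.

; perimeter-only toolpath
G21 ; units = mm
G90 ; absolute positioning
G28 ; home
; layer 1
G0 Z2.9
G0 X20.4 Y11.0
G1 X18.6 Y16.6
G1 X13.9 Y20.0
G1 X8.1 Y20.0
G1 X3.4 Y16.6
G1 X1.6 Y11.0
G1 X3.4 Y5.4
G1 X8.1 Y2.0
G1 X13.9 Y2.0
G1 X18.6 Y5.4
G1 X20.4 Y11.0
; layer 2
G0 Z5.7
G0 X18.9 Y11.0
G1 X17.4 Y15.6
G1 X13.4 Y18.5
G1 X8.6 Y18.5
G1 X4.6 Y15.6
G1 X3.1 Y11.0
G1 X4.6 Y6.4
G1 X8.6 Y3.5
G1 X13.4 Y3.5
G1 X17.4 Y6.4
G1 X18.9 Y11.0
; layer 3
G0 Z8.6
G0 X17.3 Y11.0
G1 X16.1 Y14.7
G1 X12.9 Y17.0
G1 X9.1 Y17.0
G1 X5.9 Y14.7
G1 X4.7 Y11.0
G1 X5.9 Y7.3
G1 X9.1 Y5.0
G1 X12.9 Y5.0
G1 X16.1 Y7.3
G1 X17.3 Y11.0
; layer 4
G0 Z11.4
G0 X15.7 Y11.0
G1 X14.8 Y13.8
G1 X12.5 Y15.5
G1 X9.5 Y15.5
G1 X7.2 Y13.8
G1 X6.3 Y11.0
G1 X7.2 Y8.2
G1 X9.5 Y6.5
G1 X12.5 Y6.5
G1 X14.8 Y8.2
G1 X15.7 Y11.0
; layer 5
G0 Z14.3
G0 X14.1 Y11.0
G1 X13.5 Y12.9
G1 X12.0 Y14.0
G1 X10.0 Y14.0
G1 X8.5 Y12.9
G1 X7.9 Y11.0
G1 X8.5 Y9.1
G1 X10.0 Y8.0
G1 X12.0 Y8.0
G1 X13.5 Y9.1
G1 X14.1 Y11.0
; layer 6
G0 Z17.1
G0 X12.6 Y11.0
G1 X12.3 Y11.9
G1 X11.5 Y12.5
G1 X10.5 Y12.5
G1 X9.7 Y11.9
G1 X9.4 Y11.0
G1 X9.7 Y10.1
G1 X10.5 Y9.5
G1 X11.5 Y9.5
G1 X12.3 Y10.1
G1 X12.6 Y11.0
M2 ; end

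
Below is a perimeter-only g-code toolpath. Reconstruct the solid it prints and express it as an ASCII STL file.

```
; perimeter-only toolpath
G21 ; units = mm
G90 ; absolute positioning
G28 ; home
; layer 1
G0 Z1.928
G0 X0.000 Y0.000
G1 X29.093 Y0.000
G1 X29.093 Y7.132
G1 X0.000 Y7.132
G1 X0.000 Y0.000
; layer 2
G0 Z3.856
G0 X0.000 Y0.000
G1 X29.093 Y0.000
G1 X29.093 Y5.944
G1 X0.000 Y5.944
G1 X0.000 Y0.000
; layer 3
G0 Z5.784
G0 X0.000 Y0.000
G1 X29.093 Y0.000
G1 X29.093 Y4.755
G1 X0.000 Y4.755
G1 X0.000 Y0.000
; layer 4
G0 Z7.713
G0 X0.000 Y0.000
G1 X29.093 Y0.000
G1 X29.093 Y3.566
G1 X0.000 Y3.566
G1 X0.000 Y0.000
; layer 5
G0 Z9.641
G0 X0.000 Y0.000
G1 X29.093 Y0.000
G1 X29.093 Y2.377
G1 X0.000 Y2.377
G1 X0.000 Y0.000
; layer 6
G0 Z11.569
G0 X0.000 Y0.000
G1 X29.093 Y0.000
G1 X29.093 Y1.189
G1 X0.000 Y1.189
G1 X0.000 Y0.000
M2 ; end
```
solid part
  facet normal 0.0000 0.0000 -1.0000
    outer loop
      vertex 29.093 8.321 0.000
      vertex 29.093 0.000 0.000
      vertex 0.000 0.000 0.000
    endloop
  endfacet
  facet normal 0.0000 0.0000 -1.0000
    outer loop
      vertex 0.000 8.321 0.000
      vertex 29.093 8.321 0.000
      vertex 0.000 0.000 0.000
    endloop
  endfacet
  facet normal 0.0000 -1.0000 0.0000
    outer loop
      vertex 0.000 0.000 0.000
      vertex 29.093 0.000 0.000
      vertex 29.093 0.000 13.497
    endloop
  endfacet
  facet normal 0.0000 -1.0000 0.0000
    outer loop
      vertex 0.000 0.000 0.000
      vertex 29.093 0.000 13.497
      vertex 0.000 0.000 13.497
    endloop
  endfacet
  facet normal 0.0000 0.8512 0.5248
    outer loop
      vertex 0.000 0.000 13.497
      vertex 29.093 0.000 13.497
      vertex 29.093 8.321 0.000
    endloop
  endfacet
  facet normal 0.0000 0.8512 0.5248
    outer loop
      vertex 0.000 0.000 13.497
      vertex 29.093 8.321 0.000
      vertex 0.000 8.321 0.000
    endloop
  endfacet
  facet normal -1.0000 0.0000 0.0000
    outer loop
      vertex 0.000 0.000 13.497
      vertex 0.000 8.321 0.000
      vertex 0.000 0.000 0.000
    endloop
  endfacet
  facet normal 1.0000 0.0000 0.0000
    outer loop
      vertex 29.093 0.000 0.000
      vertex 29.093 8.321 0.000
      vertex 29.093 0.000 13.497
    endloop
  endfacet
endsolid part

The G0 Z moves step by Δz≈1.928 mm. The G1 loops shrink linearly with z, so the solid tapers from its base footprint up to z≈13.5. Closing with a flat bottom cap and the tapered top and triangulating gives 8 facets — a wedge (ramp): 29.1 × 8.32 mm base, rising to 13.5 mm along the y=0 edge and sloping linearly to z=0 at y=8.32.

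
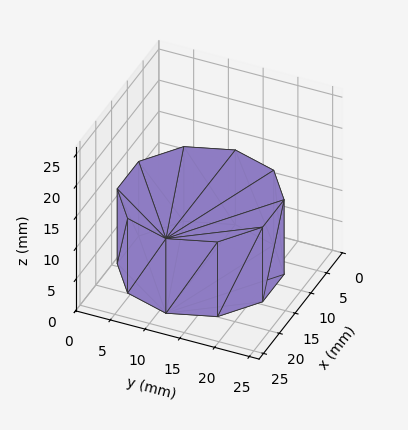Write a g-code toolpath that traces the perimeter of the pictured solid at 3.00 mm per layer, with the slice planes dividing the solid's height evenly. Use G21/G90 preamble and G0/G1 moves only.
Reading the render: the shape is a regular 10-sided prism (a cylinder approximated with 10 flat sides), circumscribed radius ≈ 11 mm, height ≈ 12 mm (dimensions read to the nearest mm from the axis ticks). For the g-code, the solid's height is divided into equal slices at the stated Δz and each level perimeter traced with G1 moves after a G0 lift.

; perimeter-only toolpath
G21 ; units = mm
G90 ; absolute positioning
G28 ; home
; layer 1
G0 Z3.00
G0 X22.00 Y11.00
G1 X19.90 Y17.47
G1 X14.40 Y21.46
G1 X7.60 Y21.46
G1 X2.10 Y17.47
G1 X0.00 Y11.00
G1 X2.10 Y4.53
G1 X7.60 Y0.54
G1 X14.40 Y0.54
G1 X19.90 Y4.53
G1 X22.00 Y11.00
; layer 2
G0 Z6.00
G0 X22.00 Y11.00
G1 X19.90 Y17.47
G1 X14.40 Y21.46
G1 X7.60 Y21.46
G1 X2.10 Y17.47
G1 X0.00 Y11.00
G1 X2.10 Y4.53
G1 X7.60 Y0.54
G1 X14.40 Y0.54
G1 X19.90 Y4.53
G1 X22.00 Y11.00
; layer 3
G0 Z9.00
G0 X22.00 Y11.00
G1 X19.90 Y17.47
G1 X14.40 Y21.46
G1 X7.60 Y21.46
G1 X2.10 Y17.47
G1 X0.00 Y11.00
G1 X2.10 Y4.53
G1 X7.60 Y0.54
G1 X14.40 Y0.54
G1 X19.90 Y4.53
G1 X22.00 Y11.00
; layer 4
G0 Z12.00
G0 X22.00 Y11.00
G1 X19.90 Y17.47
G1 X14.40 Y21.46
G1 X7.60 Y21.46
G1 X2.10 Y17.47
G1 X0.00 Y11.00
G1 X2.10 Y4.53
G1 X7.60 Y0.54
G1 X14.40 Y0.54
G1 X19.90 Y4.53
G1 X22.00 Y11.00
M2 ; end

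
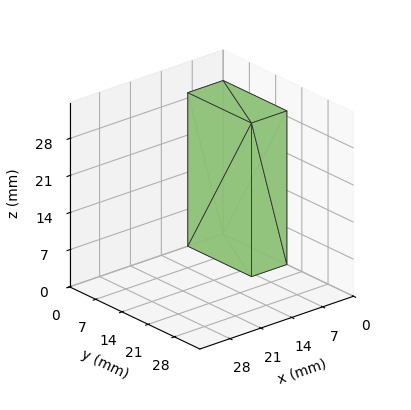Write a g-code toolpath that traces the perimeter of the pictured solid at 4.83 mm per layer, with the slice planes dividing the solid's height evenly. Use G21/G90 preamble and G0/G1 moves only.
Reading the render: the shape is a rectangular box, roughly 8 × 17 mm footprint and 29 mm tall (dimensions read to the nearest mm from the axis ticks). For the g-code, the solid's height is divided into equal slices at the stated Δz and each level perimeter traced with G1 moves after a G0 lift.

; perimeter-only toolpath
G21 ; units = mm
G90 ; absolute positioning
G28 ; home
; layer 1
G0 Z4.83
G0 X0.00 Y0.00
G1 X8.00 Y0.00
G1 X8.00 Y17.00
G1 X0.00 Y17.00
G1 X0.00 Y0.00
; layer 2
G0 Z9.67
G0 X0.00 Y0.00
G1 X8.00 Y0.00
G1 X8.00 Y17.00
G1 X0.00 Y17.00
G1 X0.00 Y0.00
; layer 3
G0 Z14.50
G0 X0.00 Y0.00
G1 X8.00 Y0.00
G1 X8.00 Y17.00
G1 X0.00 Y17.00
G1 X0.00 Y0.00
; layer 4
G0 Z19.33
G0 X0.00 Y0.00
G1 X8.00 Y0.00
G1 X8.00 Y17.00
G1 X0.00 Y17.00
G1 X0.00 Y0.00
; layer 5
G0 Z24.17
G0 X0.00 Y0.00
G1 X8.00 Y0.00
G1 X8.00 Y17.00
G1 X0.00 Y17.00
G1 X0.00 Y0.00
; layer 6
G0 Z29.00
G0 X0.00 Y0.00
G1 X8.00 Y0.00
G1 X8.00 Y17.00
G1 X0.00 Y17.00
G1 X0.00 Y0.00
M2 ; end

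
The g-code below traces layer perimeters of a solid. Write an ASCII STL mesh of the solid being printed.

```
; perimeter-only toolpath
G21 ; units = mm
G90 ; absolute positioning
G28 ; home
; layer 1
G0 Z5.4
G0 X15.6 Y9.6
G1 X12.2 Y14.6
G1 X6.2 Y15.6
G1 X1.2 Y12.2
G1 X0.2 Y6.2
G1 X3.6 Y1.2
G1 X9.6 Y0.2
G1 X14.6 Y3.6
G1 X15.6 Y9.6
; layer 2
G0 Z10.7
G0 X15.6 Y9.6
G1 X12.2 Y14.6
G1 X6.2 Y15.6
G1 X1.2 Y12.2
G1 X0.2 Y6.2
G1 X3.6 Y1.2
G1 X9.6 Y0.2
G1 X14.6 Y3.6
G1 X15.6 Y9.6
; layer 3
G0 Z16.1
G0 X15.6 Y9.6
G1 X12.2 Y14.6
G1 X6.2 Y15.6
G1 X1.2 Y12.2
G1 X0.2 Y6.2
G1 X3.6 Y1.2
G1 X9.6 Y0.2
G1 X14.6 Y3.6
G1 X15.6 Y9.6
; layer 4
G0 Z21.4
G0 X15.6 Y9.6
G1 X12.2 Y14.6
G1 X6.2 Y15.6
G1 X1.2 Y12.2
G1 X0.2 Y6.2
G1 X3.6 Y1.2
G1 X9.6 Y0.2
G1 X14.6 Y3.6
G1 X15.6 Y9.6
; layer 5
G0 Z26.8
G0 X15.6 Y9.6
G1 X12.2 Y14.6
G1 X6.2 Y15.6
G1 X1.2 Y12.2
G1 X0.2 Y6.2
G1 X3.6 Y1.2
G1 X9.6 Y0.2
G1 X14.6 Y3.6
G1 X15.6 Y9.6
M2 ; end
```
solid part
  facet normal 0.0000 0.0000 -1.0000
    outer loop
      vertex 6.2 15.6 0.0
      vertex 12.2 14.6 0.0
      vertex 15.6 9.6 0.0
    endloop
  endfacet
  facet normal 0.0000 0.0000 -1.0000
    outer loop
      vertex 1.2 12.2 0.0
      vertex 6.2 15.6 0.0
      vertex 15.6 9.6 0.0
    endloop
  endfacet
  facet normal 0.0000 0.0000 -1.0000
    outer loop
      vertex 0.2 6.2 0.0
      vertex 1.2 12.2 0.0
      vertex 15.6 9.6 0.0
    endloop
  endfacet
  facet normal 0.0000 0.0000 -1.0000
    outer loop
      vertex 3.6 1.2 0.0
      vertex 0.2 6.2 0.0
      vertex 15.6 9.6 0.0
    endloop
  endfacet
  facet normal 0.0000 0.0000 -1.0000
    outer loop
      vertex 9.6 0.2 0.0
      vertex 3.6 1.2 0.0
      vertex 15.6 9.6 0.0
    endloop
  endfacet
  facet normal 0.0000 0.0000 -1.0000
    outer loop
      vertex 14.6 3.6 0.0
      vertex 9.6 0.2 0.0
      vertex 15.6 9.6 0.0
    endloop
  endfacet
  facet normal 0.0000 0.0000 1.0000
    outer loop
      vertex 15.6 9.6 26.8
      vertex 12.2 14.6 26.8
      vertex 6.2 15.6 26.8
    endloop
  endfacet
  facet normal 0.0000 0.0000 1.0000
    outer loop
      vertex 15.6 9.6 26.8
      vertex 6.2 15.6 26.8
      vertex 1.2 12.2 26.8
    endloop
  endfacet
  facet normal 0.0000 0.0000 1.0000
    outer loop
      vertex 15.6 9.6 26.8
      vertex 1.2 12.2 26.8
      vertex 0.2 6.2 26.8
    endloop
  endfacet
  facet normal 0.0000 0.0000 1.0000
    outer loop
      vertex 15.6 9.6 26.8
      vertex 0.2 6.2 26.8
      vertex 3.6 1.2 26.8
    endloop
  endfacet
  facet normal 0.0000 0.0000 1.0000
    outer loop
      vertex 15.6 9.6 26.8
      vertex 3.6 1.2 26.8
      vertex 9.6 0.2 26.8
    endloop
  endfacet
  facet normal 0.0000 0.0000 1.0000
    outer loop
      vertex 15.6 9.6 26.8
      vertex 9.6 0.2 26.8
      vertex 14.6 3.6 26.8
    endloop
  endfacet
  facet normal 0.8269 0.5623 0.0000
    outer loop
      vertex 15.6 9.6 0.0
      vertex 12.2 14.6 0.0
      vertex 12.2 14.6 26.8
    endloop
  endfacet
  facet normal 0.8269 0.5623 0.0000
    outer loop
      vertex 15.6 9.6 0.0
      vertex 12.2 14.6 26.8
      vertex 15.6 9.6 26.8
    endloop
  endfacet
  facet normal 0.1644 0.9864 0.0000
    outer loop
      vertex 12.2 14.6 0.0
      vertex 6.2 15.6 0.0
      vertex 6.2 15.6 26.8
    endloop
  endfacet
  facet normal 0.1644 0.9864 0.0000
    outer loop
      vertex 12.2 14.6 0.0
      vertex 6.2 15.6 26.8
      vertex 12.2 14.6 26.8
    endloop
  endfacet
  facet normal -0.5623 0.8269 0.0000
    outer loop
      vertex 6.2 15.6 0.0
      vertex 1.2 12.2 0.0
      vertex 1.2 12.2 26.8
    endloop
  endfacet
  facet normal -0.5623 0.8269 0.0000
    outer loop
      vertex 6.2 15.6 0.0
      vertex 1.2 12.2 26.8
      vertex 6.2 15.6 26.8
    endloop
  endfacet
  facet normal -0.9864 0.1644 0.0000
    outer loop
      vertex 1.2 12.2 0.0
      vertex 0.2 6.2 0.0
      vertex 0.2 6.2 26.8
    endloop
  endfacet
  facet normal -0.9864 0.1644 0.0000
    outer loop
      vertex 1.2 12.2 0.0
      vertex 0.2 6.2 26.8
      vertex 1.2 12.2 26.8
    endloop
  endfacet
  facet normal -0.8269 -0.5623 0.0000
    outer loop
      vertex 0.2 6.2 0.0
      vertex 3.6 1.2 0.0
      vertex 3.6 1.2 26.8
    endloop
  endfacet
  facet normal -0.8269 -0.5623 0.0000
    outer loop
      vertex 0.2 6.2 0.0
      vertex 3.6 1.2 26.8
      vertex 0.2 6.2 26.8
    endloop
  endfacet
  facet normal -0.1644 -0.9864 0.0000
    outer loop
      vertex 3.6 1.2 0.0
      vertex 9.6 0.2 0.0
      vertex 9.6 0.2 26.8
    endloop
  endfacet
  facet normal -0.1644 -0.9864 0.0000
    outer loop
      vertex 3.6 1.2 0.0
      vertex 9.6 0.2 26.8
      vertex 3.6 1.2 26.8
    endloop
  endfacet
  facet normal 0.5623 -0.8269 0.0000
    outer loop
      vertex 9.6 0.2 0.0
      vertex 14.6 3.6 0.0
      vertex 14.6 3.6 26.8
    endloop
  endfacet
  facet normal 0.5623 -0.8269 0.0000
    outer loop
      vertex 9.6 0.2 0.0
      vertex 14.6 3.6 26.8
      vertex 9.6 0.2 26.8
    endloop
  endfacet
  facet normal 0.9864 -0.1644 0.0000
    outer loop
      vertex 14.6 3.6 0.0
      vertex 15.6 9.6 0.0
      vertex 15.6 9.6 26.8
    endloop
  endfacet
  facet normal 0.9864 -0.1644 0.0000
    outer loop
      vertex 14.6 3.6 0.0
      vertex 15.6 9.6 26.8
      vertex 14.6 3.6 26.8
    endloop
  endfacet
endsolid part

The G0 Z moves step by Δz≈5.4 mm. Every layer's G1 loop is the same polygon, so the solid is a straight extrusion of it from z=0 to z≈26.8. Closing with flat bottom and top caps and triangulating gives 28 facets — a regular 8-sided prism (a cylinder approximated with 8 flat sides), circumscribed radius ≈ 7.9 mm, height ≈ 26.8 mm.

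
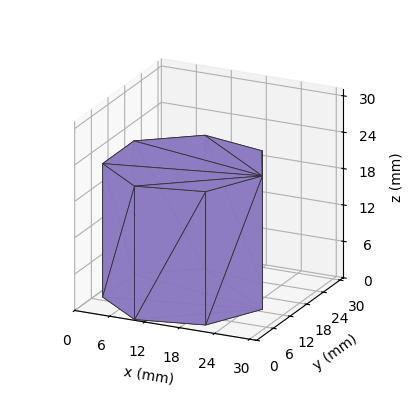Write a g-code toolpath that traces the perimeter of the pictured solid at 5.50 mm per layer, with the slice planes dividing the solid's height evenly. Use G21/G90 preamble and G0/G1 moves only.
Reading the render: the shape is a regular 7-sided prism (a cylinder approximated with 7 flat sides), circumscribed radius ≈ 13 mm, height ≈ 22 mm (dimensions read to the nearest mm from the axis ticks). For the g-code, the solid's height is divided into equal slices at the stated Δz and each level perimeter traced with G1 moves after a G0 lift.

; perimeter-only toolpath
G21 ; units = mm
G90 ; absolute positioning
G28 ; home
; layer 1
G0 Z5.50
G0 X26.00 Y13.00
G1 X21.11 Y23.16
G1 X10.11 Y25.67
G1 X1.29 Y18.64
G1 X1.29 Y7.36
G1 X10.11 Y0.33
G1 X21.11 Y2.84
G1 X26.00 Y13.00
; layer 2
G0 Z11.00
G0 X26.00 Y13.00
G1 X21.11 Y23.16
G1 X10.11 Y25.67
G1 X1.29 Y18.64
G1 X1.29 Y7.36
G1 X10.11 Y0.33
G1 X21.11 Y2.84
G1 X26.00 Y13.00
; layer 3
G0 Z16.50
G0 X26.00 Y13.00
G1 X21.11 Y23.16
G1 X10.11 Y25.67
G1 X1.29 Y18.64
G1 X1.29 Y7.36
G1 X10.11 Y0.33
G1 X21.11 Y2.84
G1 X26.00 Y13.00
; layer 4
G0 Z22.00
G0 X26.00 Y13.00
G1 X21.11 Y23.16
G1 X10.11 Y25.67
G1 X1.29 Y18.64
G1 X1.29 Y7.36
G1 X10.11 Y0.33
G1 X21.11 Y2.84
G1 X26.00 Y13.00
M2 ; end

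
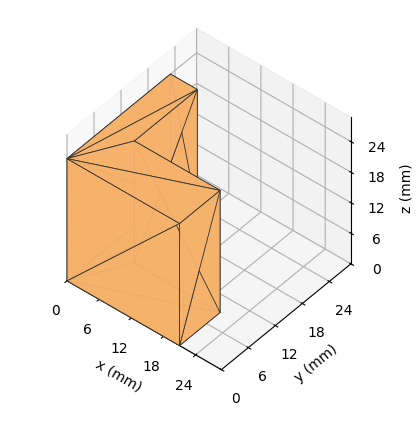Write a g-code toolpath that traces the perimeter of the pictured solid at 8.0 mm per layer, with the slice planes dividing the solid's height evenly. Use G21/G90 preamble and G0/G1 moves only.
Reading the render: the shape is an L-shaped prism: outer 21 × 23 mm, arm thicknesses ≈ 9 mm (horizontal) and 5 mm (vertical), extruded 24 mm in z (dimensions read to the nearest mm from the axis ticks). For the g-code, the solid's height is divided into equal slices at the stated Δz and each level perimeter traced with G1 moves after a G0 lift.

; perimeter-only toolpath
G21 ; units = mm
G90 ; absolute positioning
G28 ; home
; layer 1
G0 Z8.0
G0 X0.0 Y0.0
G1 X21.0 Y0.0
G1 X21.0 Y9.0
G1 X5.0 Y9.0
G1 X5.0 Y23.0
G1 X0.0 Y23.0
G1 X0.0 Y0.0
; layer 2
G0 Z16.0
G0 X0.0 Y0.0
G1 X21.0 Y0.0
G1 X21.0 Y9.0
G1 X5.0 Y9.0
G1 X5.0 Y23.0
G1 X0.0 Y23.0
G1 X0.0 Y0.0
; layer 3
G0 Z24.0
G0 X0.0 Y0.0
G1 X21.0 Y0.0
G1 X21.0 Y9.0
G1 X5.0 Y9.0
G1 X5.0 Y23.0
G1 X0.0 Y23.0
G1 X0.0 Y0.0
M2 ; end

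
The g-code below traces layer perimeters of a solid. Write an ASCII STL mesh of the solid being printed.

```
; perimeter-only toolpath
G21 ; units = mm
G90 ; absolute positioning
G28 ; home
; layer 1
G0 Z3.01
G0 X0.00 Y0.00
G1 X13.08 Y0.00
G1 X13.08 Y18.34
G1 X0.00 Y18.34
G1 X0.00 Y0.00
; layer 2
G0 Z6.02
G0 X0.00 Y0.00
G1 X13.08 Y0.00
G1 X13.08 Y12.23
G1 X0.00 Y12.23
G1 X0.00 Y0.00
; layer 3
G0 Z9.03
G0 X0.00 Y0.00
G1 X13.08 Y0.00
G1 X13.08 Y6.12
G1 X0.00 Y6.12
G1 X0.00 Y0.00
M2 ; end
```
solid part
  facet normal 0.0000 0.0000 -1.0000
    outer loop
      vertex 13.08 24.46 0.00
      vertex 13.08 0.00 0.00
      vertex 0.00 0.00 0.00
    endloop
  endfacet
  facet normal 0.0000 0.0000 -1.0000
    outer loop
      vertex 0.00 24.46 0.00
      vertex 13.08 24.46 0.00
      vertex 0.00 0.00 0.00
    endloop
  endfacet
  facet normal 0.0000 -1.0000 0.0000
    outer loop
      vertex 0.00 0.00 0.00
      vertex 13.08 0.00 0.00
      vertex 13.08 0.00 12.04
    endloop
  endfacet
  facet normal 0.0000 -1.0000 0.0000
    outer loop
      vertex 0.00 0.00 0.00
      vertex 13.08 0.00 12.04
      vertex 0.00 0.00 12.04
    endloop
  endfacet
  facet normal 0.0000 0.4416 0.8972
    outer loop
      vertex 0.00 0.00 12.04
      vertex 13.08 0.00 12.04
      vertex 13.08 24.46 0.00
    endloop
  endfacet
  facet normal 0.0000 0.4416 0.8972
    outer loop
      vertex 0.00 0.00 12.04
      vertex 13.08 24.46 0.00
      vertex 0.00 24.46 0.00
    endloop
  endfacet
  facet normal -1.0000 0.0000 0.0000
    outer loop
      vertex 0.00 0.00 12.04
      vertex 0.00 24.46 0.00
      vertex 0.00 0.00 0.00
    endloop
  endfacet
  facet normal 1.0000 0.0000 0.0000
    outer loop
      vertex 13.08 0.00 0.00
      vertex 13.08 24.46 0.00
      vertex 13.08 0.00 12.04
    endloop
  endfacet
endsolid part

The G0 Z moves step by Δz≈3.01 mm. The G1 loops shrink linearly with z, so the solid tapers from its base footprint up to z≈12. Closing with a flat bottom cap and the tapered top and triangulating gives 8 facets — a wedge (ramp): 13.1 × 24.5 mm base, rising to 12 mm along the y=0 edge and sloping linearly to z=0 at y=24.5.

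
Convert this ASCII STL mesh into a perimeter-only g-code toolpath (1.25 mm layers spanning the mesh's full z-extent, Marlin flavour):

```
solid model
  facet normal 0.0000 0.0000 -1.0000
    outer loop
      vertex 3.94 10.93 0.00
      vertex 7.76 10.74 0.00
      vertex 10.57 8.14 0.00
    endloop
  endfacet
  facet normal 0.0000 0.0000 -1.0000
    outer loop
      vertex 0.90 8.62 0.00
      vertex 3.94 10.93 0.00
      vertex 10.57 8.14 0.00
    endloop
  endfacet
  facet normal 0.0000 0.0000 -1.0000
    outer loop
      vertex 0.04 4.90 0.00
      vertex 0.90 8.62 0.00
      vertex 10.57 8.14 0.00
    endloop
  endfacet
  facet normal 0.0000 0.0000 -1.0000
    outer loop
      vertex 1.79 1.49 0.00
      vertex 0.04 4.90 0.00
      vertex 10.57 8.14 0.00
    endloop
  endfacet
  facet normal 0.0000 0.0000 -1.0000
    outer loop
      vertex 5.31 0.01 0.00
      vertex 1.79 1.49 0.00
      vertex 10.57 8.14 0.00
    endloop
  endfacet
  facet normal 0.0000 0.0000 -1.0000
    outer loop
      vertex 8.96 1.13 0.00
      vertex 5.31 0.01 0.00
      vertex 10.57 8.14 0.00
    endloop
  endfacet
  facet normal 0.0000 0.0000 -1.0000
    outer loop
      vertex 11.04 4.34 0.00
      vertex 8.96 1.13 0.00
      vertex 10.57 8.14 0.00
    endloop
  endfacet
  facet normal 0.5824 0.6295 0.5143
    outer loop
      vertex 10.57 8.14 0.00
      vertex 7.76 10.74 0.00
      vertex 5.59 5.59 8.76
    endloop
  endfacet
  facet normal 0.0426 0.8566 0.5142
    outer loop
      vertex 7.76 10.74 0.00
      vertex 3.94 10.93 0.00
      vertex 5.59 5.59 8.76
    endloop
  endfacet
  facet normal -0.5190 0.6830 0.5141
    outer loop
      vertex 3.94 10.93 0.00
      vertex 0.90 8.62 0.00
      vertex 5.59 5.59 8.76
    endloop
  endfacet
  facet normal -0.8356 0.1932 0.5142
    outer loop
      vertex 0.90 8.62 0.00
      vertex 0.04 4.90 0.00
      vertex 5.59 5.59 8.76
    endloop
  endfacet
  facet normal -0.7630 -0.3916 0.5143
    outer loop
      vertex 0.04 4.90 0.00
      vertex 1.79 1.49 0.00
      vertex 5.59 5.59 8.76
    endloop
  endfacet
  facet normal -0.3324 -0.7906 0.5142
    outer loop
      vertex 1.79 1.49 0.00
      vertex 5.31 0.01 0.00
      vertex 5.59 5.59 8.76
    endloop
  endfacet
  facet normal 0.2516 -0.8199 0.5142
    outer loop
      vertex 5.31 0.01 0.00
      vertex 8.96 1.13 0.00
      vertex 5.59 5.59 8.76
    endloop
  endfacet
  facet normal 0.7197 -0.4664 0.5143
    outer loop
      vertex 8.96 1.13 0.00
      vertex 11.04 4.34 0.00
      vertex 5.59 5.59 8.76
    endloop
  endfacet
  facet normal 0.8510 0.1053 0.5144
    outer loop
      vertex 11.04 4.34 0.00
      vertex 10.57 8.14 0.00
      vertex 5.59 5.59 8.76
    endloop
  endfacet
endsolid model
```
; perimeter-only toolpath
G21 ; units = mm
G90 ; absolute positioning
G28 ; home
; layer 1
G0 Z1.25
G0 X9.86 Y7.78
G1 X7.45 Y10.00
G1 X4.18 Y10.17
G1 X1.57 Y8.19
G1 X0.83 Y5.00
G1 X2.33 Y2.08
G1 X5.35 Y0.81
G1 X8.48 Y1.77
G1 X10.26 Y4.52
G1 X9.86 Y7.78
; layer 2
G0 Z2.50
G0 X9.15 Y7.41
G1 X7.14 Y9.27
G1 X4.41 Y9.40
G1 X2.24 Y7.75
G1 X1.63 Y5.10
G1 X2.88 Y2.66
G1 X5.39 Y1.60
G1 X8.00 Y2.40
G1 X9.48 Y4.70
G1 X9.15 Y7.41
; layer 3
G0 Z3.75
G0 X8.44 Y7.05
G1 X6.83 Y8.53
G1 X4.65 Y8.64
G1 X2.91 Y7.32
G1 X2.42 Y5.20
G1 X3.42 Y3.25
G1 X5.43 Y2.40
G1 X7.52 Y3.04
G1 X8.70 Y4.88
G1 X8.44 Y7.05
; layer 4
G0 Z5.01
G0 X7.72 Y6.68
G1 X6.52 Y7.80
G1 X4.88 Y7.88
G1 X3.58 Y6.89
G1 X3.21 Y5.29
G1 X3.96 Y3.83
G1 X5.47 Y3.20
G1 X7.03 Y3.68
G1 X7.93 Y5.05
G1 X7.72 Y6.68
; layer 5
G0 Z6.26
G0 X7.01 Y6.32
G1 X6.21 Y7.06
G1 X5.12 Y7.12
G1 X4.25 Y6.46
G1 X4.00 Y5.39
G1 X4.50 Y4.42
G1 X5.51 Y4.00
G1 X6.55 Y4.32
G1 X7.15 Y5.23
G1 X7.01 Y6.32
; layer 6
G0 Z7.51
G0 X6.30 Y5.95
G1 X5.90 Y6.33
G1 X5.35 Y6.35
G1 X4.92 Y6.02
G1 X4.80 Y5.49
G1 X5.05 Y5.00
G1 X5.55 Y4.79
G1 X6.07 Y4.95
G1 X6.37 Y5.41
G1 X6.30 Y5.95
M2 ; end

The solid is a regular 9-sided pyramid, base circumscribed radius ≈ 5.59 mm, apex at z ≈ 8.76 mm. Slicing at Δz = 1.25 mm — 7 equal slices spanning the solid's height, so layer i sits at z = i·h/7 — gives 6 non-empty perimeters. Each is a 9-segment closed polygon; G0 lifts to the layer z and rapids to the start vertex, then G1 traces the edges. The cross-section shrinks linearly with z (the slice at the apex is degenerate and omitted).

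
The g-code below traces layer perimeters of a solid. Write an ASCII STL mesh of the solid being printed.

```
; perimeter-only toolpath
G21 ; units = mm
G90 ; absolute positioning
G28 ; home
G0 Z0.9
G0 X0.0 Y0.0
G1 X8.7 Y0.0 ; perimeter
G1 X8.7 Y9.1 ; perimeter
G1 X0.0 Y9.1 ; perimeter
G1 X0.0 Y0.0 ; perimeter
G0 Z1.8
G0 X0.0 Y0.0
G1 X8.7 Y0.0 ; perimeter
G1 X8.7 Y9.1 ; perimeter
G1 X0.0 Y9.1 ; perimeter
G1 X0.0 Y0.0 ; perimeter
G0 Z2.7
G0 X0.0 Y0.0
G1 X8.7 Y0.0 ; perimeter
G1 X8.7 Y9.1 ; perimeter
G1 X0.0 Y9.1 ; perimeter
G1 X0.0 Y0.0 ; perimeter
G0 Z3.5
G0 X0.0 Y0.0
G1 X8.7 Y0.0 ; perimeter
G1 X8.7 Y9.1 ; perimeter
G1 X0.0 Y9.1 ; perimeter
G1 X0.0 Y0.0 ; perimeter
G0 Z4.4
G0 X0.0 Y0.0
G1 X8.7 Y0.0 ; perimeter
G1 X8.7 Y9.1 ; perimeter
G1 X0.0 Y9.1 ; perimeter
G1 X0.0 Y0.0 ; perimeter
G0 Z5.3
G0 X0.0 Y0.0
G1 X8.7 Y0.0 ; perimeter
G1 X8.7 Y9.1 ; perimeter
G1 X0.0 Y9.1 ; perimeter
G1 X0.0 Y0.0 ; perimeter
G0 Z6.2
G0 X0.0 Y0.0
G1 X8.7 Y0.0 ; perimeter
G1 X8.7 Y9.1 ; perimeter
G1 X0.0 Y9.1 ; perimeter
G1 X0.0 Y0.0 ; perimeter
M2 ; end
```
solid part
  facet normal 0.0000 0.0000 -1.0000
    outer loop
      vertex 8.7 9.1 0.0
      vertex 8.7 0.0 0.0
      vertex 0.0 0.0 0.0
    endloop
  endfacet
  facet normal 0.0000 0.0000 -1.0000
    outer loop
      vertex 0.0 9.1 0.0
      vertex 8.7 9.1 0.0
      vertex 0.0 0.0 0.0
    endloop
  endfacet
  facet normal 0.0000 0.0000 1.0000
    outer loop
      vertex 0.0 0.0 6.2
      vertex 8.7 0.0 6.2
      vertex 8.7 9.1 6.2
    endloop
  endfacet
  facet normal 0.0000 0.0000 1.0000
    outer loop
      vertex 0.0 0.0 6.2
      vertex 8.7 9.1 6.2
      vertex 0.0 9.1 6.2
    endloop
  endfacet
  facet normal 0.0000 -1.0000 0.0000
    outer loop
      vertex 0.0 0.0 0.0
      vertex 8.7 0.0 0.0
      vertex 8.7 0.0 6.2
    endloop
  endfacet
  facet normal 0.0000 -1.0000 0.0000
    outer loop
      vertex 0.0 0.0 0.0
      vertex 8.7 0.0 6.2
      vertex 0.0 0.0 6.2
    endloop
  endfacet
  facet normal 0.0000 1.0000 0.0000
    outer loop
      vertex 8.7 9.1 6.2
      vertex 8.7 9.1 0.0
      vertex 0.0 9.1 0.0
    endloop
  endfacet
  facet normal 0.0000 1.0000 0.0000
    outer loop
      vertex 0.0 9.1 6.2
      vertex 8.7 9.1 6.2
      vertex 0.0 9.1 0.0
    endloop
  endfacet
  facet normal -1.0000 0.0000 0.0000
    outer loop
      vertex 0.0 9.1 6.2
      vertex 0.0 9.1 0.0
      vertex 0.0 0.0 0.0
    endloop
  endfacet
  facet normal -1.0000 0.0000 0.0000
    outer loop
      vertex 0.0 0.0 6.2
      vertex 0.0 9.1 6.2
      vertex 0.0 0.0 0.0
    endloop
  endfacet
  facet normal 1.0000 0.0000 0.0000
    outer loop
      vertex 8.7 0.0 0.0
      vertex 8.7 9.1 0.0
      vertex 8.7 9.1 6.2
    endloop
  endfacet
  facet normal 1.0000 0.0000 0.0000
    outer loop
      vertex 8.7 0.0 0.0
      vertex 8.7 9.1 6.2
      vertex 8.7 0.0 6.2
    endloop
  endfacet
endsolid part

The G0 Z moves step by Δz≈0.9 mm. Every layer's G1 loop is the same polygon, so the solid is a straight extrusion of it from z=0 to z≈6.2. Closing with flat bottom and top caps and triangulating gives 12 facets — a rectangular box, roughly 8.7 × 9.1 mm footprint and 6.2 mm tall.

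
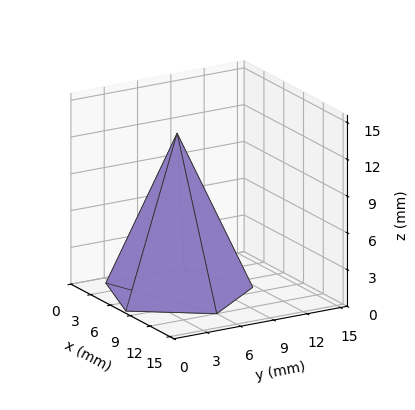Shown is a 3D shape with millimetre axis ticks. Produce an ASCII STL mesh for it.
Reading the render: the shape is a regular 5-sided pyramid, base circumscribed radius ≈ 6 mm, apex at z ≈ 13 mm (dimensions read to the nearest mm from the axis ticks). For the STL, each face is triangulated and given an outward normal.

solid part
  facet normal 0.0000 0.0000 -1.0000
    outer loop
      vertex 1.15 9.53 0.00
      vertex 7.85 11.71 0.00
      vertex 12.00 6.00 0.00
    endloop
  endfacet
  facet normal 0.0000 0.0000 -1.0000
    outer loop
      vertex 1.15 2.47 0.00
      vertex 1.15 9.53 0.00
      vertex 12.00 6.00 0.00
    endloop
  endfacet
  facet normal 0.0000 0.0000 -1.0000
    outer loop
      vertex 7.85 0.29 0.00
      vertex 1.15 2.47 0.00
      vertex 12.00 6.00 0.00
    endloop
  endfacet
  facet normal 0.7578 0.5508 0.3498
    outer loop
      vertex 12.00 6.00 0.00
      vertex 7.85 11.71 0.00
      vertex 6.00 6.00 13.00
    endloop
  endfacet
  facet normal -0.2898 0.8908 0.3500
    outer loop
      vertex 7.85 11.71 0.00
      vertex 1.15 9.53 0.00
      vertex 6.00 6.00 13.00
    endloop
  endfacet
  facet normal -0.9369 0.0000 0.3495
    outer loop
      vertex 1.15 9.53 0.00
      vertex 1.15 2.47 0.00
      vertex 6.00 6.00 13.00
    endloop
  endfacet
  facet normal -0.2898 -0.8908 0.3500
    outer loop
      vertex 1.15 2.47 0.00
      vertex 7.85 0.29 0.00
      vertex 6.00 6.00 13.00
    endloop
  endfacet
  facet normal 0.7578 -0.5508 0.3498
    outer loop
      vertex 7.85 0.29 0.00
      vertex 12.00 6.00 0.00
      vertex 6.00 6.00 13.00
    endloop
  endfacet
endsolid part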